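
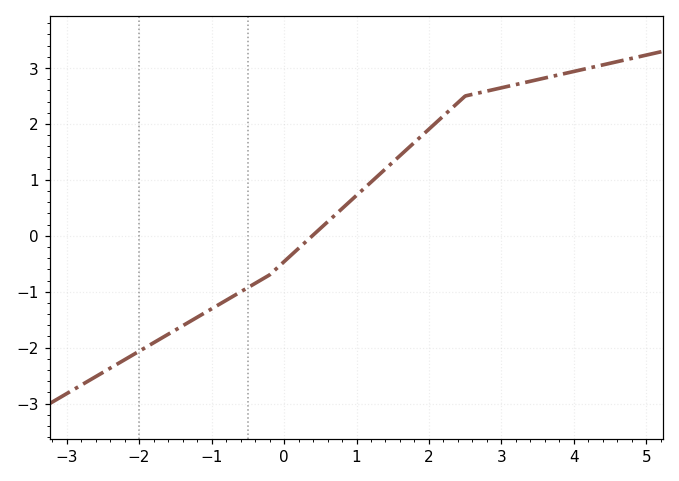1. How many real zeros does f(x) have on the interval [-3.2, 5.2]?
1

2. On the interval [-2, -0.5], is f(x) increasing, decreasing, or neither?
increasing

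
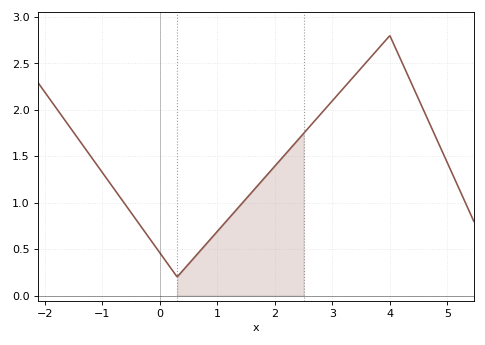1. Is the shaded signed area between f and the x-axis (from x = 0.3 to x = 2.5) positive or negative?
positive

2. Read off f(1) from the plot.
0.692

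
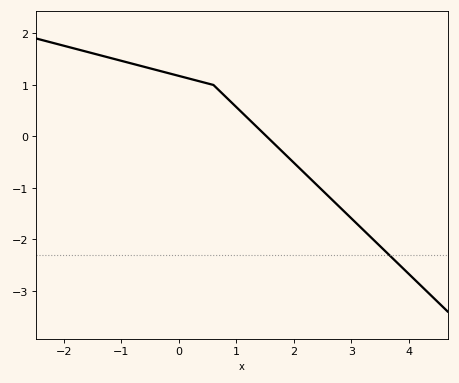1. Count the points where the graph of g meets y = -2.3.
1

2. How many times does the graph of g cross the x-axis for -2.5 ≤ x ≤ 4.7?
1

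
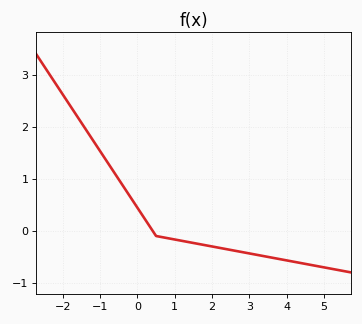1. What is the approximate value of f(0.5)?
-0.1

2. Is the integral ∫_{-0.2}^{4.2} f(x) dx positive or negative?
negative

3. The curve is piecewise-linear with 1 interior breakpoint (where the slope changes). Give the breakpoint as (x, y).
(0.5, -0.1)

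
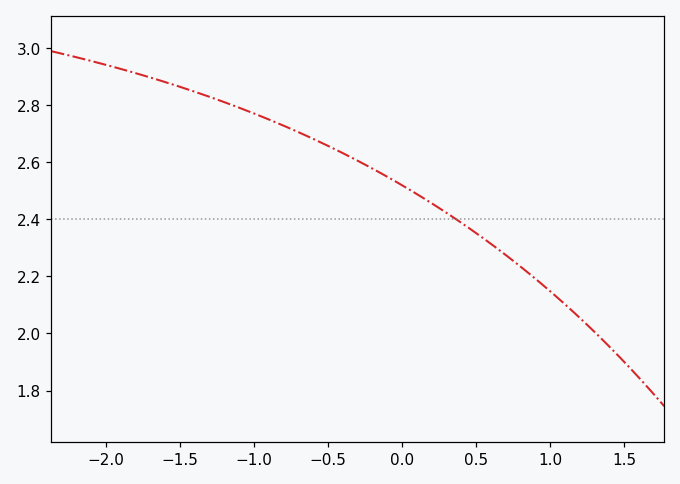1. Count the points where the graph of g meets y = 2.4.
1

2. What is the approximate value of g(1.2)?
2.06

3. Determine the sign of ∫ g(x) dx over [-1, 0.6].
positive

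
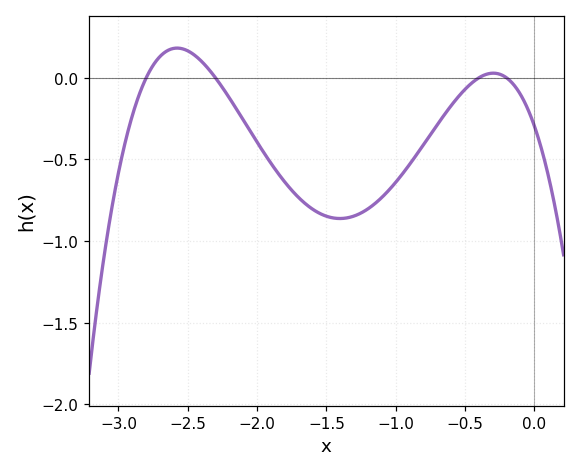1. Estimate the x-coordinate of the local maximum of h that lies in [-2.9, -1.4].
-2.6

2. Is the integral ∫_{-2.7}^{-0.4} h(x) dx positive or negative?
negative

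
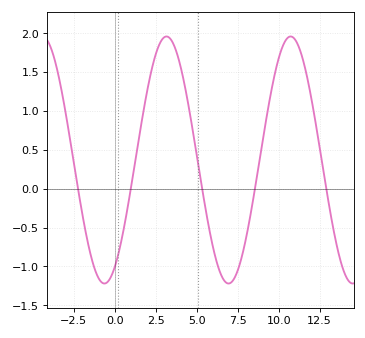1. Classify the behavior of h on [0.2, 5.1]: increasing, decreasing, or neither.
neither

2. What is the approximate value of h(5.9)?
-0.661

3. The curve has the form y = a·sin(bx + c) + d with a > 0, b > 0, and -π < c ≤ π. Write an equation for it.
y = 1.59sin(0.83x - 1.05) + 0.37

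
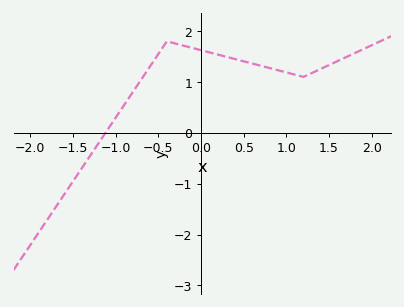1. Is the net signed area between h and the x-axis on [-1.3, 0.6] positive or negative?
positive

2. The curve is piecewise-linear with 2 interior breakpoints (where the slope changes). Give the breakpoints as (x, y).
(-0.4, 1.8); (1.2, 1.1)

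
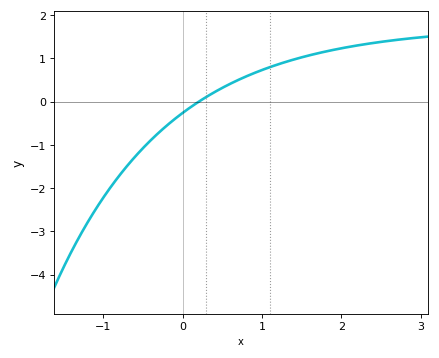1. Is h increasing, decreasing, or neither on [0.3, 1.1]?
increasing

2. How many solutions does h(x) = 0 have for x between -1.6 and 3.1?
1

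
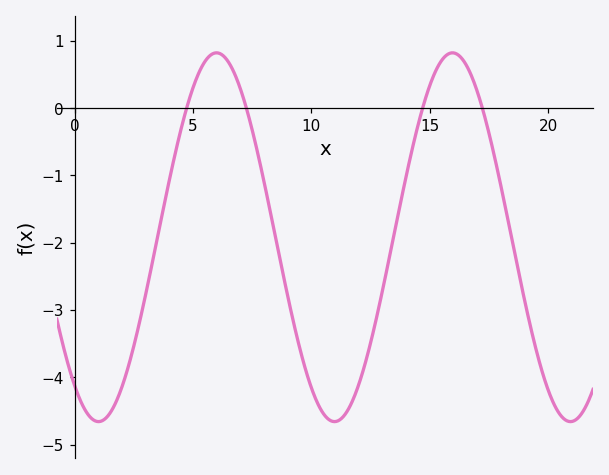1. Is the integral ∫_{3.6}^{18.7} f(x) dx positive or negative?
negative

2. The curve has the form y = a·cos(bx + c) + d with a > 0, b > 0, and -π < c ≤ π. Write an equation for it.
y = 2.74cos(0.63x + 2.51) - 1.92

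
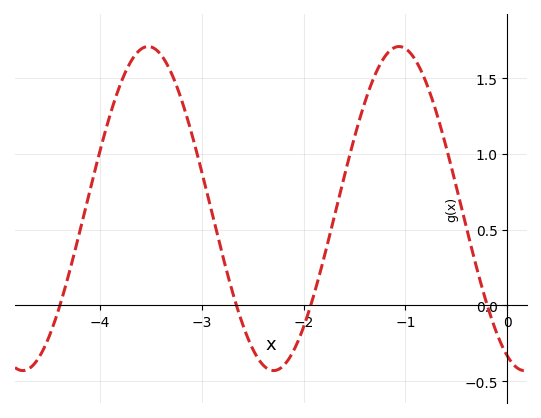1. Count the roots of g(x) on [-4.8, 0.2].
4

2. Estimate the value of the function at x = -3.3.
1.53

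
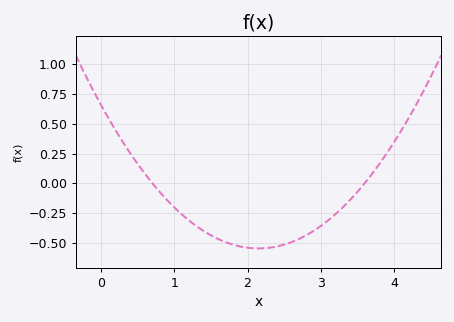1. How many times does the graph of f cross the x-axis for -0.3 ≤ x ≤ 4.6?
2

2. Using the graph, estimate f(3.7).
0.08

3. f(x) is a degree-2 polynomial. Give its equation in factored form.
y = 0.26(x - 0.7)(x - 3.6)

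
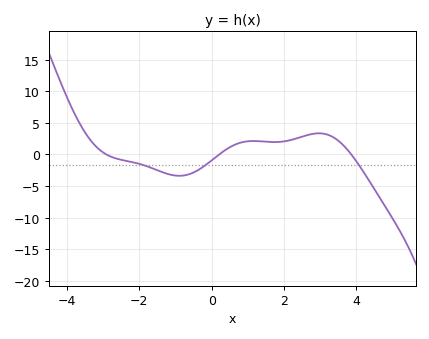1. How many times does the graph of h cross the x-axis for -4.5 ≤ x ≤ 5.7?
3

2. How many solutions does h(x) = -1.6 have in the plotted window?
3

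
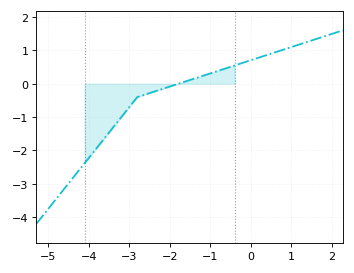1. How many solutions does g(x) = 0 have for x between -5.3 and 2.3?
1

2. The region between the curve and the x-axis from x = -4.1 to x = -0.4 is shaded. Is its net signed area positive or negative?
negative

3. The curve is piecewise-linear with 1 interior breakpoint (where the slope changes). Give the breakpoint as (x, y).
(-2.8, -0.4)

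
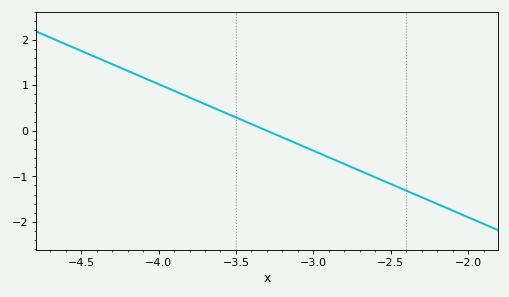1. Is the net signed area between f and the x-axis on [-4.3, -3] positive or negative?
positive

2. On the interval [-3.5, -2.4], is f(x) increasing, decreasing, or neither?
decreasing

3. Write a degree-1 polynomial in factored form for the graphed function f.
y = -1.46(x + 3.3)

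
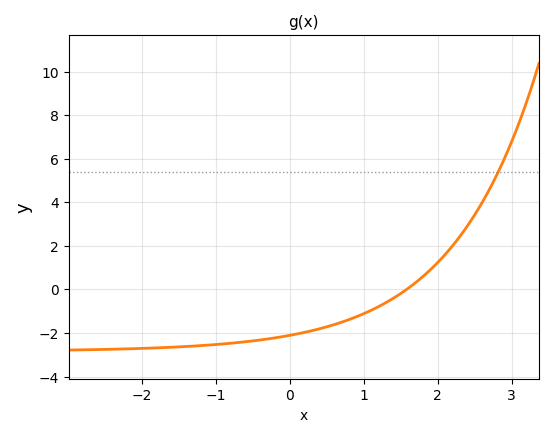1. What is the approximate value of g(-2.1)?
-2.72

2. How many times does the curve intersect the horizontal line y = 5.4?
1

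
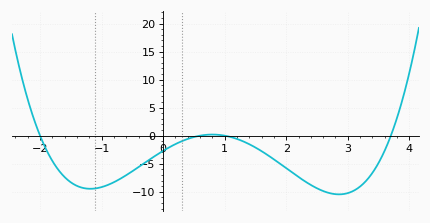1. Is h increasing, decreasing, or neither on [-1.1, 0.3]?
increasing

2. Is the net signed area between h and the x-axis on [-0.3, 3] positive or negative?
negative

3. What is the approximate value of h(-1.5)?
-8.33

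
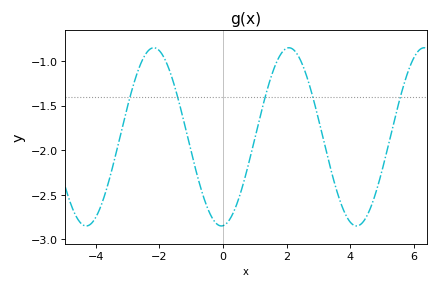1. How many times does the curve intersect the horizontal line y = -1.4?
5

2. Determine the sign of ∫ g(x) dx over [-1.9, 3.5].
negative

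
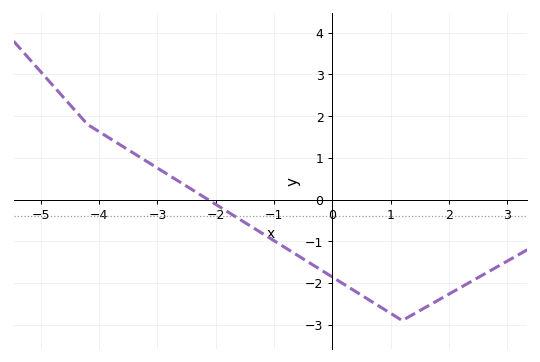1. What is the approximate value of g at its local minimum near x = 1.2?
-2.9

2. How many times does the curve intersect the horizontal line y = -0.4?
1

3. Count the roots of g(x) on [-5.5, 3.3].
1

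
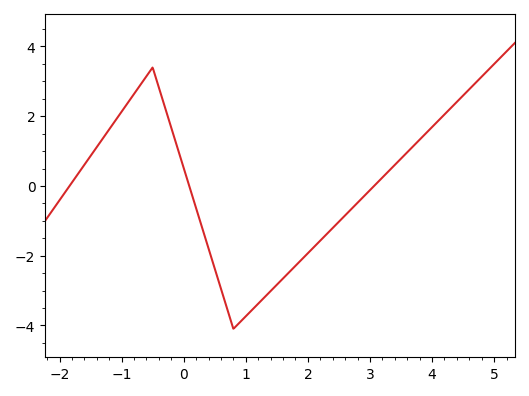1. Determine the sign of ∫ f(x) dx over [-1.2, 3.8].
negative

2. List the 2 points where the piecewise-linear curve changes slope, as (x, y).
(-0.5, 3.4); (0.8, -4.1)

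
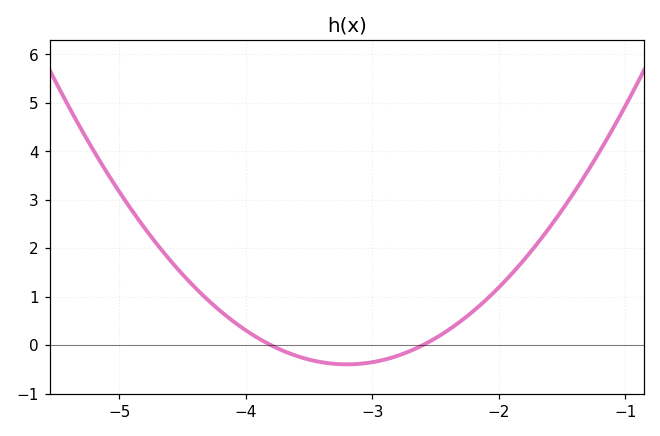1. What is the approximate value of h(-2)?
1.2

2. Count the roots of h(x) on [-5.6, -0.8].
2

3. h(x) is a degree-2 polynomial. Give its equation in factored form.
y = 1.1(x + 3.8)(x + 2.6)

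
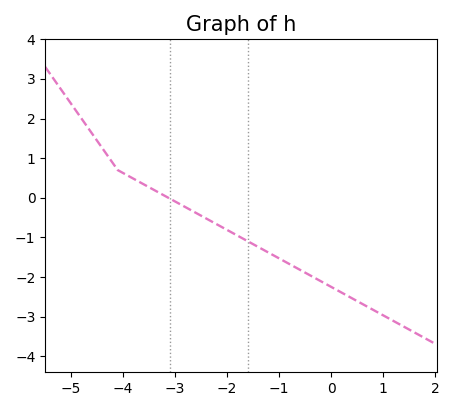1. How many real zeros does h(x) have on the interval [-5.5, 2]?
1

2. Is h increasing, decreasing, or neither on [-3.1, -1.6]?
decreasing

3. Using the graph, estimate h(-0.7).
-1.74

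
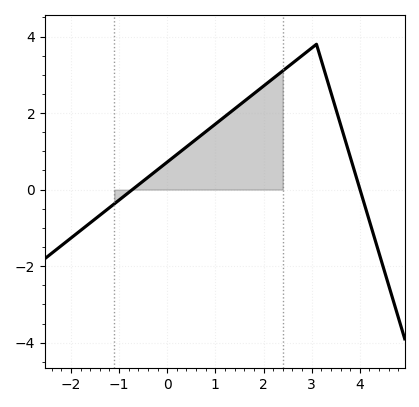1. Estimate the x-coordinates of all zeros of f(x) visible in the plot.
-0.724, 4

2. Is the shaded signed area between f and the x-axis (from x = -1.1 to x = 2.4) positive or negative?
positive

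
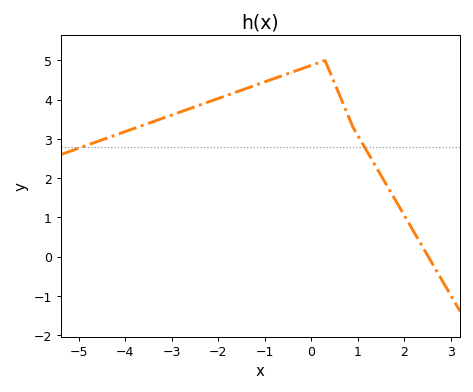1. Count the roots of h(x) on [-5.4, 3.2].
1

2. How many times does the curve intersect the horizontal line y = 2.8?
2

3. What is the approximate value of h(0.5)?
4.43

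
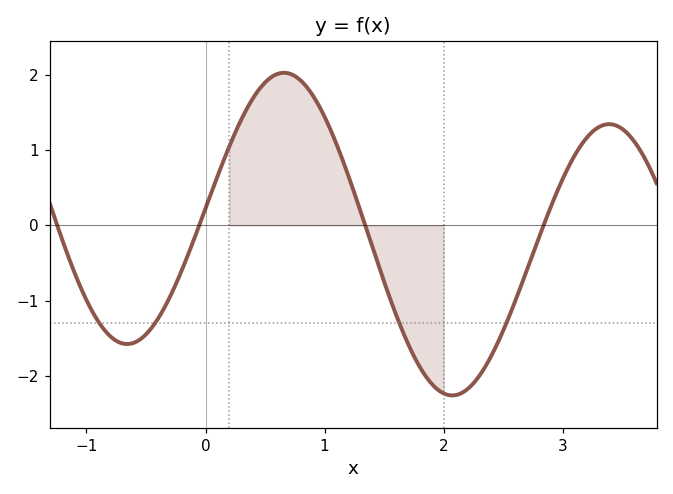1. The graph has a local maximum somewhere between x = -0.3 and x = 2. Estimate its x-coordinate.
0.7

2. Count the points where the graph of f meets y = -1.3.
4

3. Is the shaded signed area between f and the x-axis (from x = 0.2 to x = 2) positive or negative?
positive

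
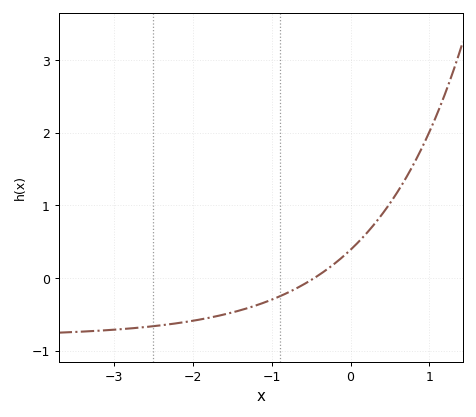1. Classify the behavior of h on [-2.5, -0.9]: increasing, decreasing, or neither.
increasing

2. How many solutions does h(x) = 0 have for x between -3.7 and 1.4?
1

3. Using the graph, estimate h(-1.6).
-0.5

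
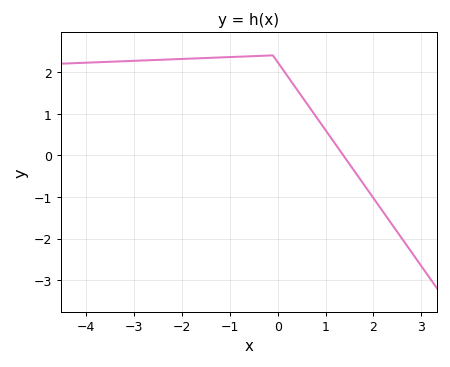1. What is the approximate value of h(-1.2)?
2.4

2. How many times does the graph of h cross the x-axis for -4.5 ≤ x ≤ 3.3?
1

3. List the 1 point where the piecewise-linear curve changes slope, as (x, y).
(-0.1, 2.4)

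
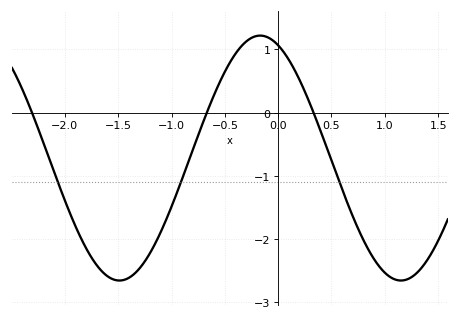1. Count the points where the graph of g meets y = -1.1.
3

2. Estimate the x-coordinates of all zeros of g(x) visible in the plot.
-2.3, -0.7, 0.3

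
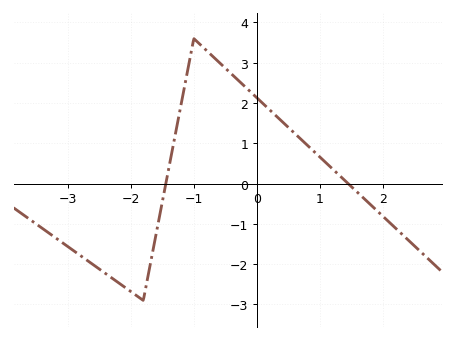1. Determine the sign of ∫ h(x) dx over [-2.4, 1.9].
positive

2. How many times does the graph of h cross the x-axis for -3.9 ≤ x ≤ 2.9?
2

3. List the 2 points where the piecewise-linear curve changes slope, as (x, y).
(-1.8, -2.9); (-1, 3.6)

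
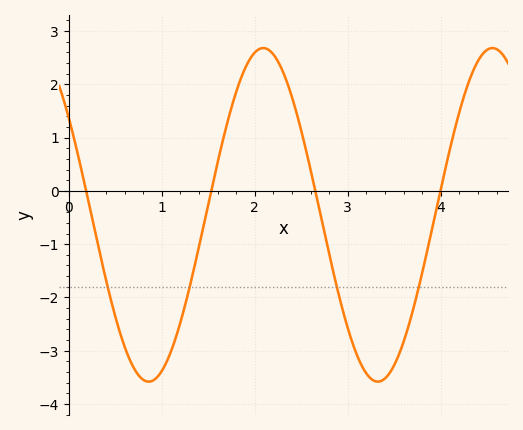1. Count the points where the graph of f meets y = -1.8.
4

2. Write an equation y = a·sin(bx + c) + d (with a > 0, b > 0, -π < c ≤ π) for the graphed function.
y = 3.13sin(2.5x + 2.5) - 0.45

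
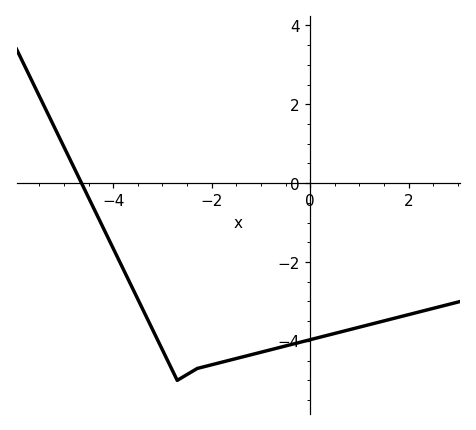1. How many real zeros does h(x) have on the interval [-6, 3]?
1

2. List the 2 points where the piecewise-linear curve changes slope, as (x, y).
(-2.7, -5); (-2.3, -4.7)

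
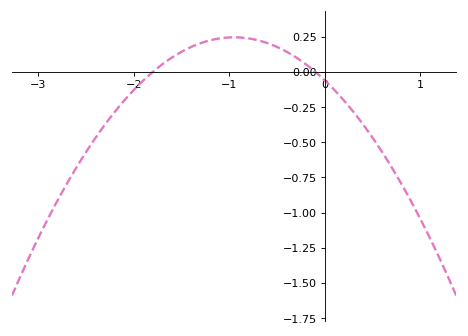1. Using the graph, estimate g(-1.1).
0.238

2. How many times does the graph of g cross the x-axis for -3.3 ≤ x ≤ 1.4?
2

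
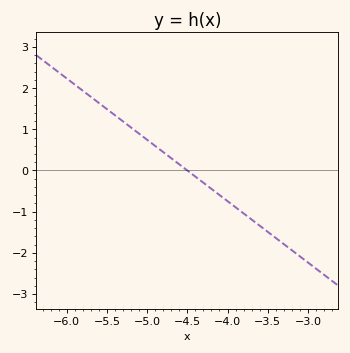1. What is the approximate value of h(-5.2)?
1.04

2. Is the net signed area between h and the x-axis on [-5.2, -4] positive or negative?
positive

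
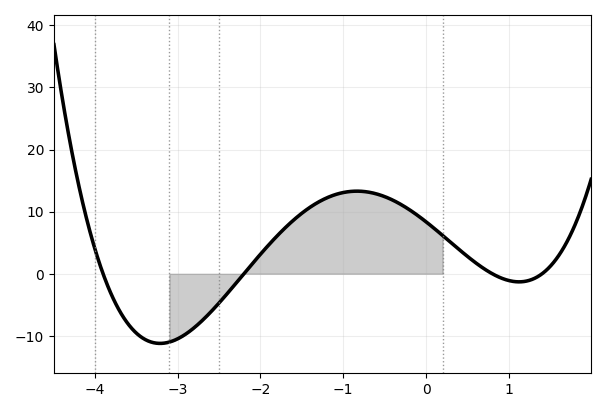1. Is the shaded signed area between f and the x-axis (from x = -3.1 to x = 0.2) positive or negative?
positive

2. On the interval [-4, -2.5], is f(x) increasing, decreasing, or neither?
neither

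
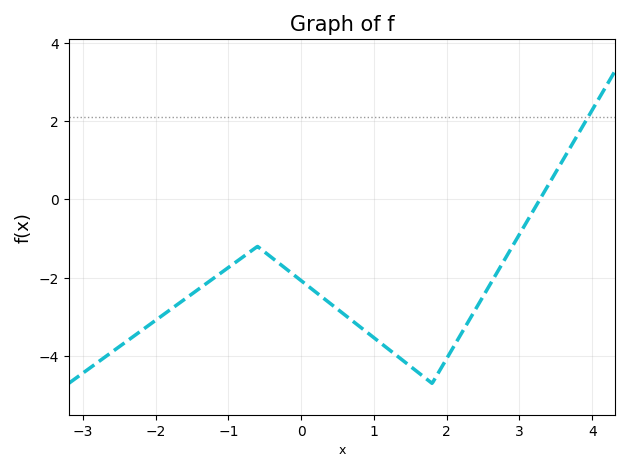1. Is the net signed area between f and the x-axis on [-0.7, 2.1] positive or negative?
negative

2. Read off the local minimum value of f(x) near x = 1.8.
-4.7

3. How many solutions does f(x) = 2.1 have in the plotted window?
1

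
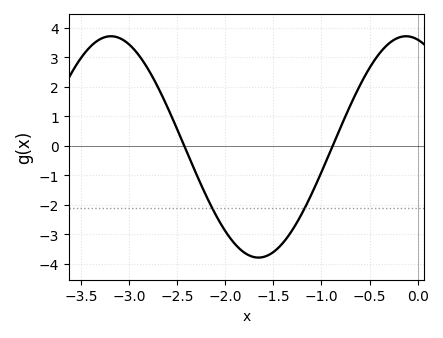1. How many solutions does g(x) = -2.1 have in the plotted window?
2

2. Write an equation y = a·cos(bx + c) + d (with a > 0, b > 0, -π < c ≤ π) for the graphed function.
y = 3.75cos(2.05x + 0.25) - 0.04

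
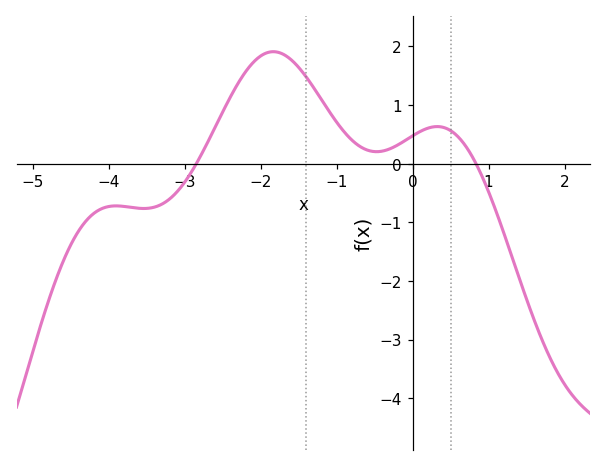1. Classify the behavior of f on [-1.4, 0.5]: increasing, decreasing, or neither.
neither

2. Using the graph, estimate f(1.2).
-1.2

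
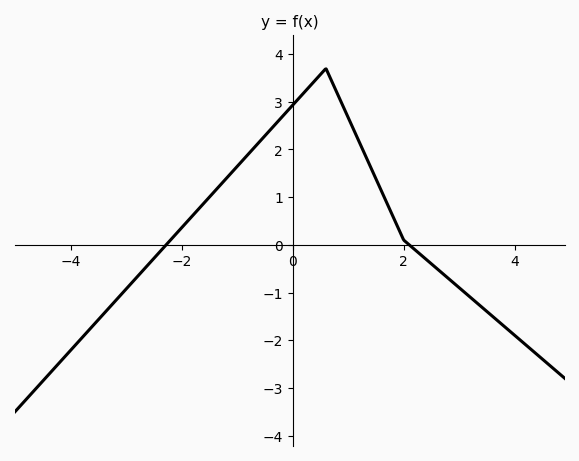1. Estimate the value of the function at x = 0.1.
3.1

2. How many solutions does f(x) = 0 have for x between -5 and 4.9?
2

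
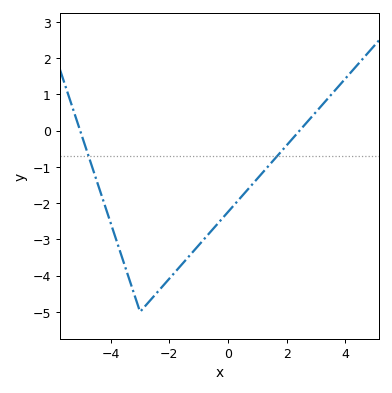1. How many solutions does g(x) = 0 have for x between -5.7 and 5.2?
2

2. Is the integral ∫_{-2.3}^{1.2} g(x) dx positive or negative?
negative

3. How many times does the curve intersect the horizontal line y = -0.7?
2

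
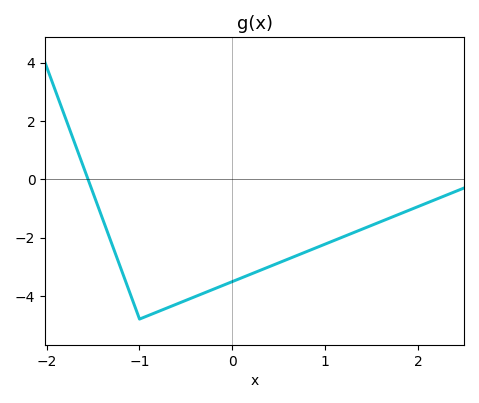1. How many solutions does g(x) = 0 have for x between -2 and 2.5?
1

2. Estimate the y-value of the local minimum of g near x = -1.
-4.8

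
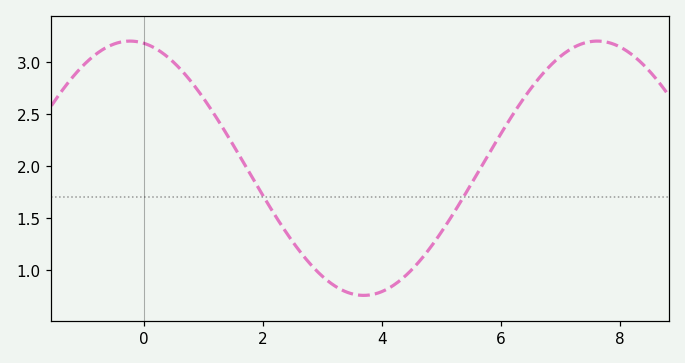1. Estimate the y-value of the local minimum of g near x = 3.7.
0.75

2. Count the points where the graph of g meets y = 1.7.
2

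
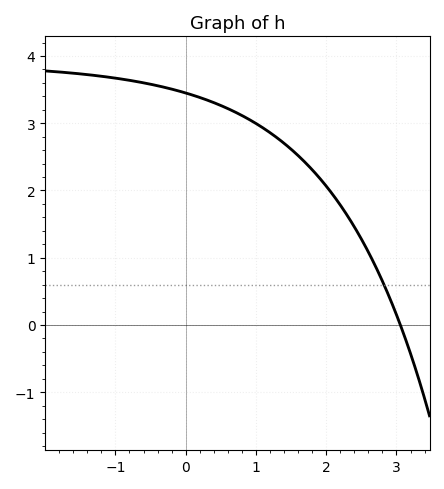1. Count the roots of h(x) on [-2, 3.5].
1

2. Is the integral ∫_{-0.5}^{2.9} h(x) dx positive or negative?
positive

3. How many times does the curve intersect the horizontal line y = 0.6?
1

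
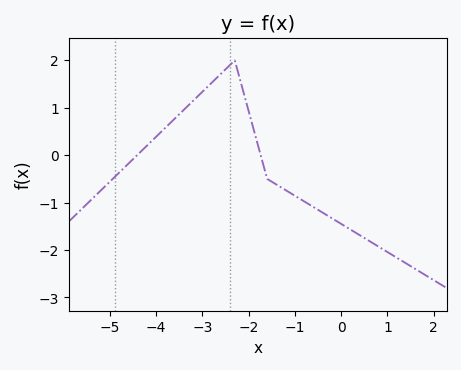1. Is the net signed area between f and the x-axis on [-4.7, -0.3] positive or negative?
positive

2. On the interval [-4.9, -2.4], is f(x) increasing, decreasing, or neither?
increasing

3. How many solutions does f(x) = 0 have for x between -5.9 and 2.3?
2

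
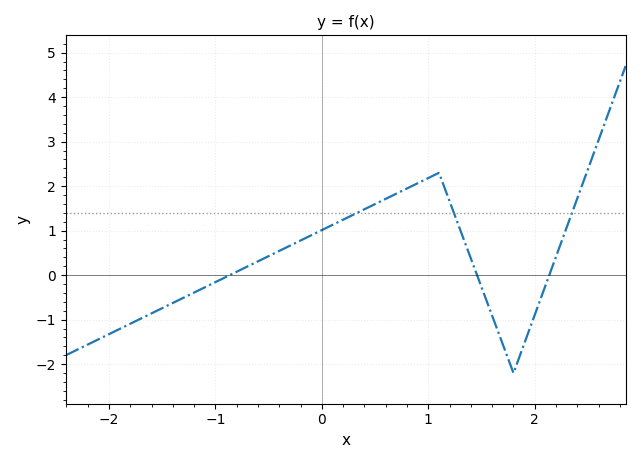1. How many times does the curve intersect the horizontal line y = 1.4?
3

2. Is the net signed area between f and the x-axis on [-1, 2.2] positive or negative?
positive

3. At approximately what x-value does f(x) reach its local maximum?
1.1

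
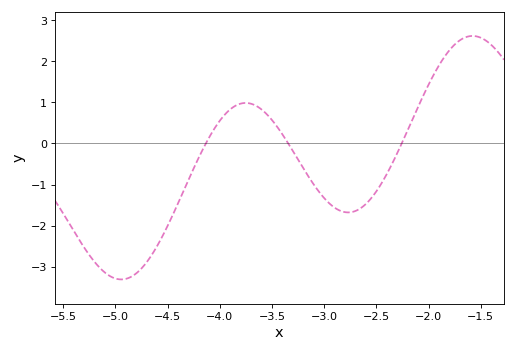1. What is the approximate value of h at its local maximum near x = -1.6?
2.6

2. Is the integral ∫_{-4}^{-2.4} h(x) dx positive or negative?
negative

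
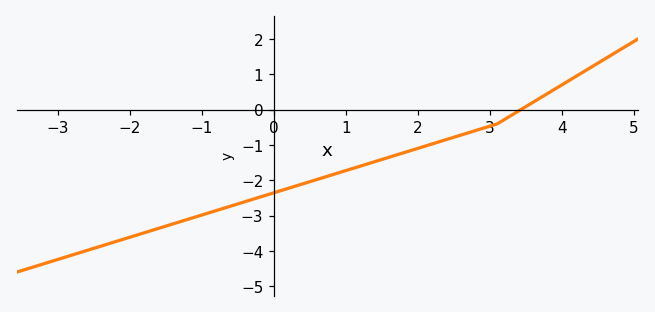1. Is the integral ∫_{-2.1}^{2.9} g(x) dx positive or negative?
negative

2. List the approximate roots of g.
3.4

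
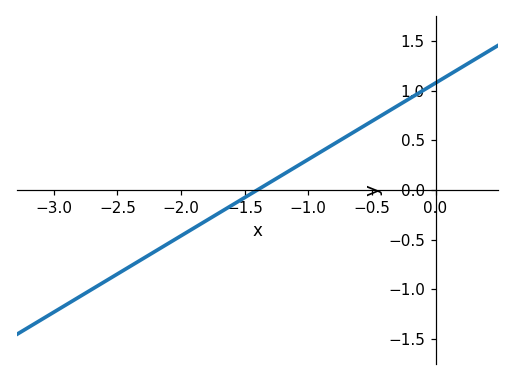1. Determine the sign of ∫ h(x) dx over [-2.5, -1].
negative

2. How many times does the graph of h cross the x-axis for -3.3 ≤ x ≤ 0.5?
1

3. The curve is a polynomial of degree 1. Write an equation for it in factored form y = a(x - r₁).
y = 0.77(x + 1.4)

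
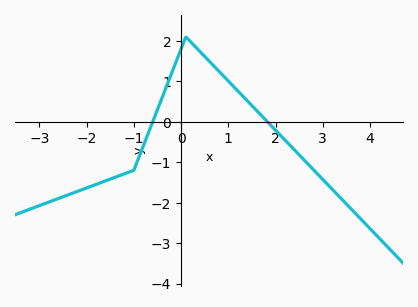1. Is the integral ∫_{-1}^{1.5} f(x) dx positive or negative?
positive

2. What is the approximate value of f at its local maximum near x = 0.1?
2.1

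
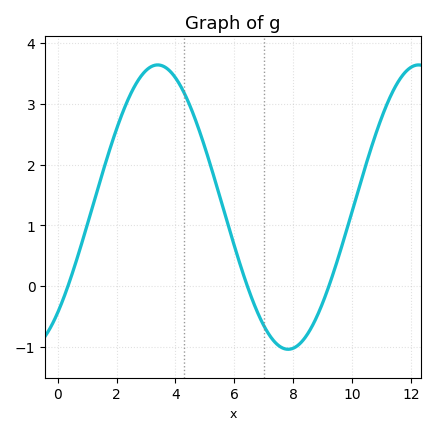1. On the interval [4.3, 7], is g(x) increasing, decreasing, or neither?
decreasing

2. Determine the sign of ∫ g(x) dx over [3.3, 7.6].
positive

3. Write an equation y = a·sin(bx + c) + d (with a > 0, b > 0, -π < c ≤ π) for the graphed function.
y = 2.34sin(0.71x - 0.84) + 1.3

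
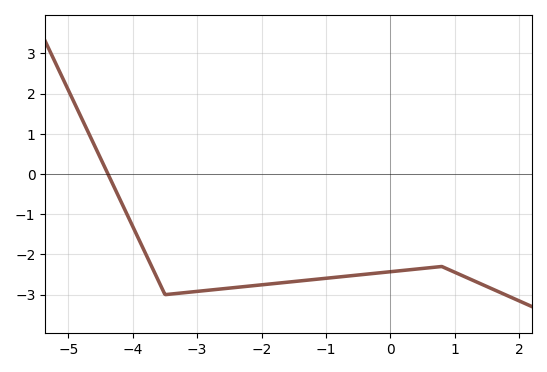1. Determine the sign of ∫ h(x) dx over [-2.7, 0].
negative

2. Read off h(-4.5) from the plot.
0.4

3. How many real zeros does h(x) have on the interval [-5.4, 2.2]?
1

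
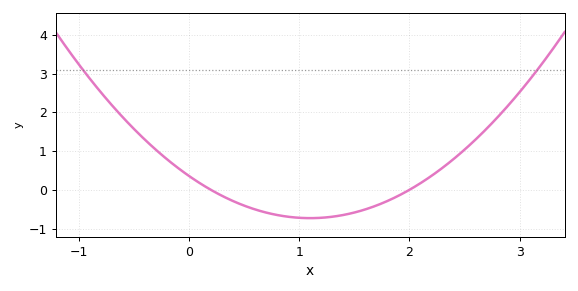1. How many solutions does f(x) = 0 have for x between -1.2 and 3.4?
2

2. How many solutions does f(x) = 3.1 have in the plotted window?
2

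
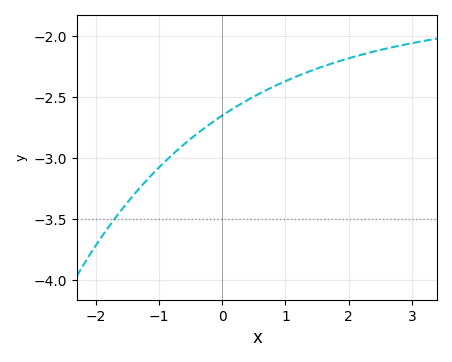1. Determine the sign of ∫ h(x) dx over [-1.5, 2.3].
negative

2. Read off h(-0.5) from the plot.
-2.85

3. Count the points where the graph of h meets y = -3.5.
1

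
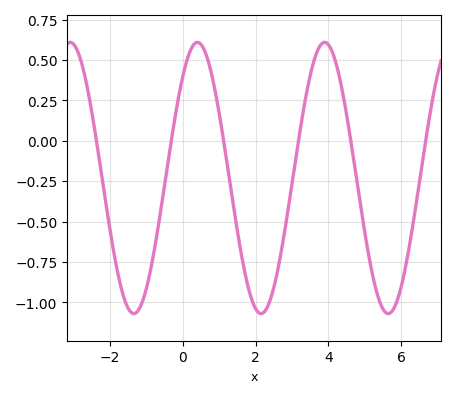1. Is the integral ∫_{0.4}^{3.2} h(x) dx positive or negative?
negative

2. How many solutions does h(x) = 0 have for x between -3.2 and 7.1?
6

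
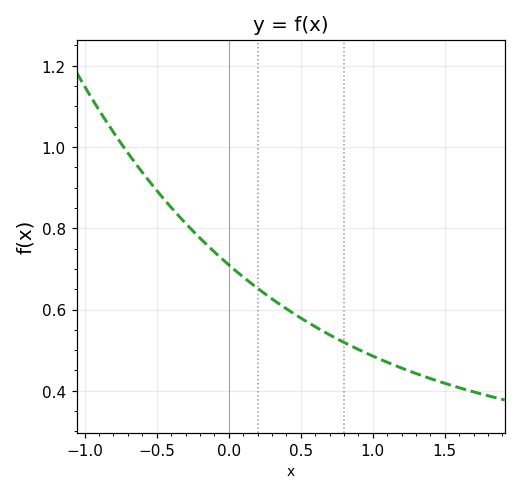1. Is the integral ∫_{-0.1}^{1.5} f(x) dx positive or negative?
positive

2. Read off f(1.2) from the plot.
0.46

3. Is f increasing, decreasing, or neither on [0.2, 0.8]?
decreasing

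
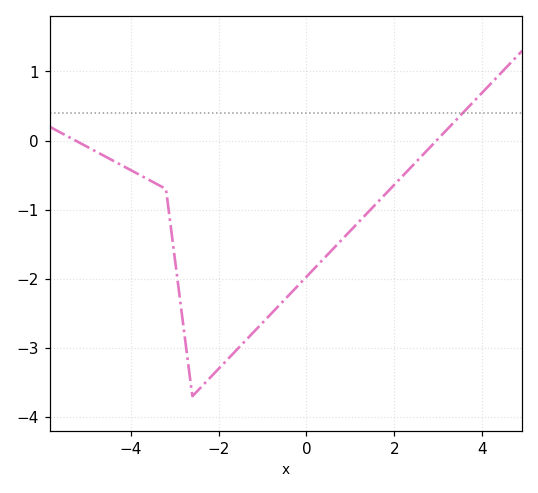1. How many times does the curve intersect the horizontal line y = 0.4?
1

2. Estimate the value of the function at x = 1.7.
-0.8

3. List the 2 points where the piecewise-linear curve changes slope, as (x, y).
(-3.2, -0.7); (-2.6, -3.7)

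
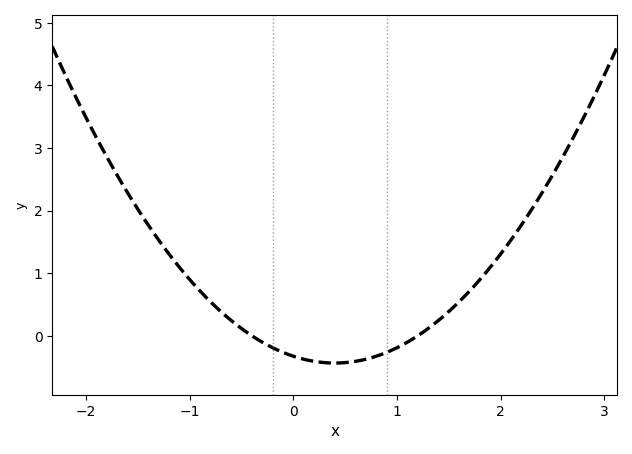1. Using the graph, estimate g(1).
-0.2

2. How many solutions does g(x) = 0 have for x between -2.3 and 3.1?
2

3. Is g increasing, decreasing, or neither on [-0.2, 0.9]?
neither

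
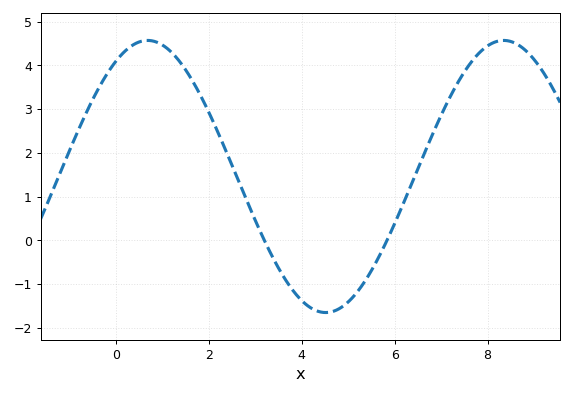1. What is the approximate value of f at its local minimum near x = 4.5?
-1.65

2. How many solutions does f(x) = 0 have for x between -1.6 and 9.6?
2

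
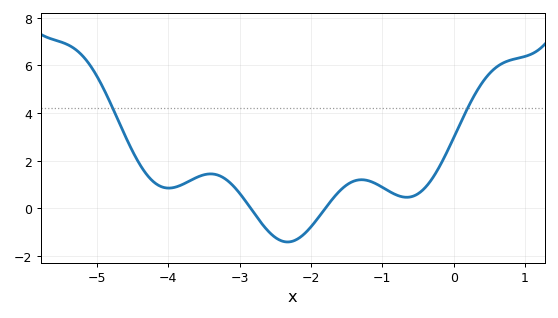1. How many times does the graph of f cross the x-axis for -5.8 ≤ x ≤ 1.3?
2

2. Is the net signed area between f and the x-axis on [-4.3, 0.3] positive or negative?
positive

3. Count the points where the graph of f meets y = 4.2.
2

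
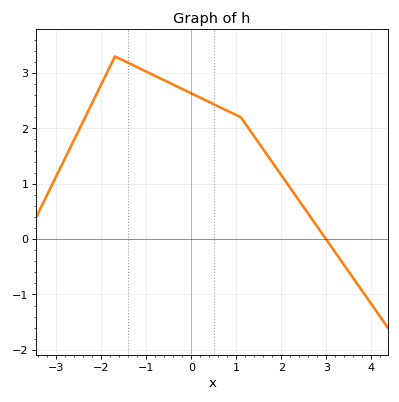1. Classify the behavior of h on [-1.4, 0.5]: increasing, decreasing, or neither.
decreasing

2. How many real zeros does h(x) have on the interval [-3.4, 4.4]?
1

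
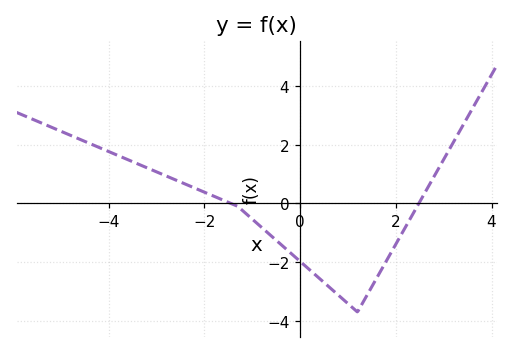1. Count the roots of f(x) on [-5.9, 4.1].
2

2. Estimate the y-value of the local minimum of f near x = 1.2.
-3.6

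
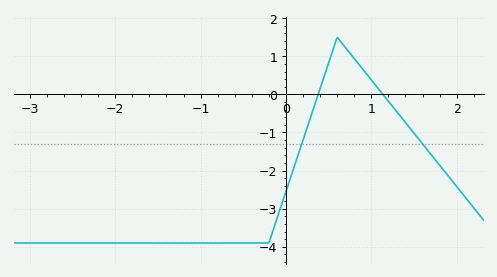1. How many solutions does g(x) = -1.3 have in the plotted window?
2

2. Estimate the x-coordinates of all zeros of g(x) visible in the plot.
0.4, 1.1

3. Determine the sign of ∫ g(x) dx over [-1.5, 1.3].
negative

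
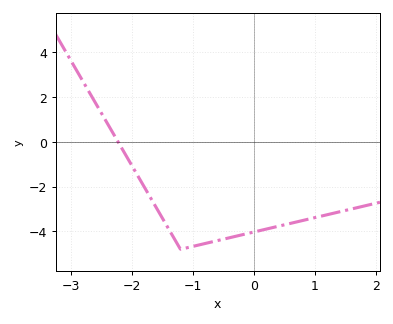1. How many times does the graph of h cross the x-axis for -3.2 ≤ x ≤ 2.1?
1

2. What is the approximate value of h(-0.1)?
-4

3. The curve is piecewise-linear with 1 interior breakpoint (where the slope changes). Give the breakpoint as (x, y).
(-1.2, -4.8)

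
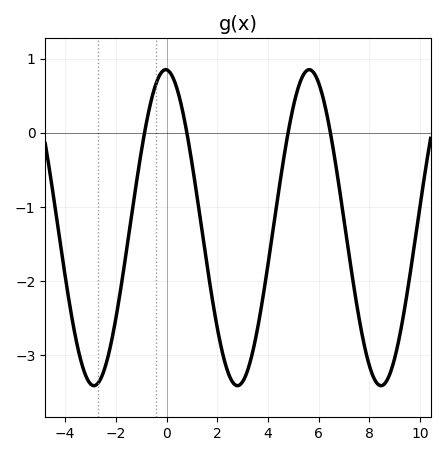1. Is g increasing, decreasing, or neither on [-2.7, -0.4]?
increasing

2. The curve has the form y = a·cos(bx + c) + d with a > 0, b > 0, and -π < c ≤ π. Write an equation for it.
y = 2.13cos(1.11x + 0.04) - 1.28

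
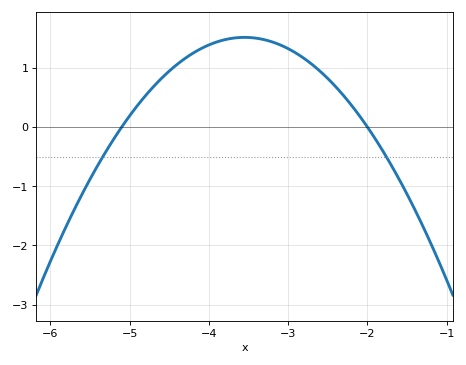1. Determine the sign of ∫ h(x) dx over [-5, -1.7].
positive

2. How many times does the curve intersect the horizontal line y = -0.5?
2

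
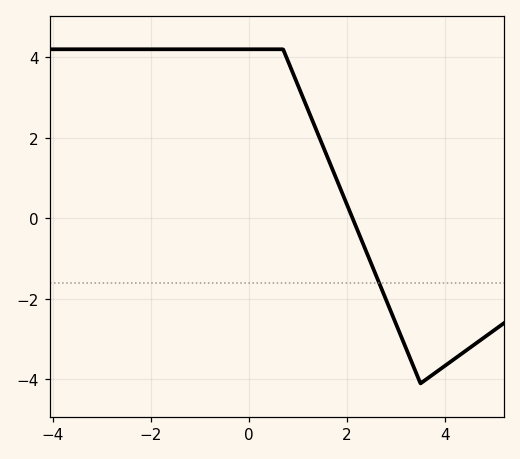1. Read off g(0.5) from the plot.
4.2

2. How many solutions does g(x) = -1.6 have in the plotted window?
1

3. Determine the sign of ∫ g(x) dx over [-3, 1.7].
positive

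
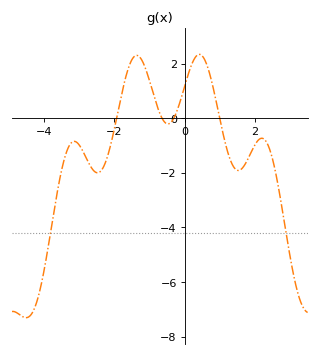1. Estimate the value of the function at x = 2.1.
-0.811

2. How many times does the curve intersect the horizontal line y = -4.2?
2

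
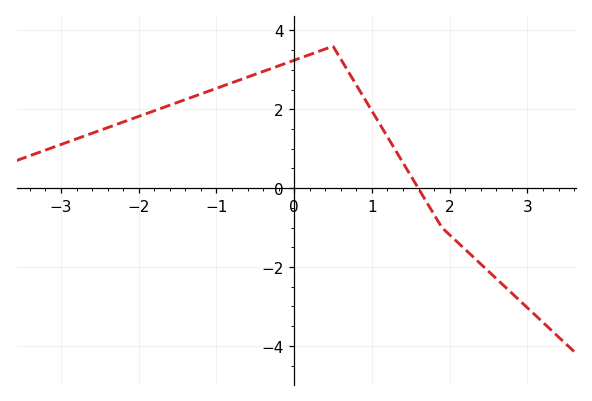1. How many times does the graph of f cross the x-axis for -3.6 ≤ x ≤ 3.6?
1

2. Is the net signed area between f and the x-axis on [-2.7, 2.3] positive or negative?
positive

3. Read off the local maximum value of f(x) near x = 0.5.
3.6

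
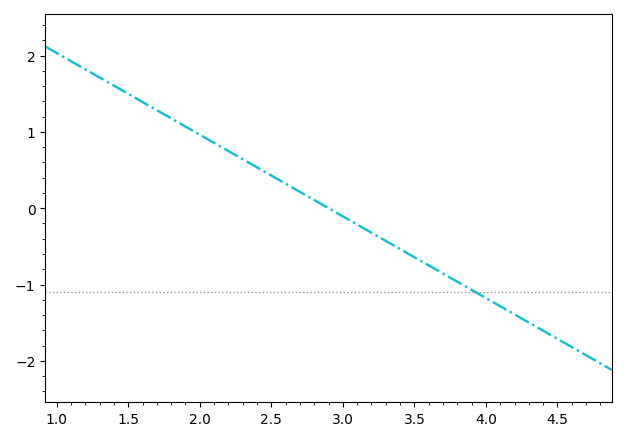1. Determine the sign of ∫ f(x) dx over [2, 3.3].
positive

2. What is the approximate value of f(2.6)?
0.321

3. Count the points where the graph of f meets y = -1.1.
1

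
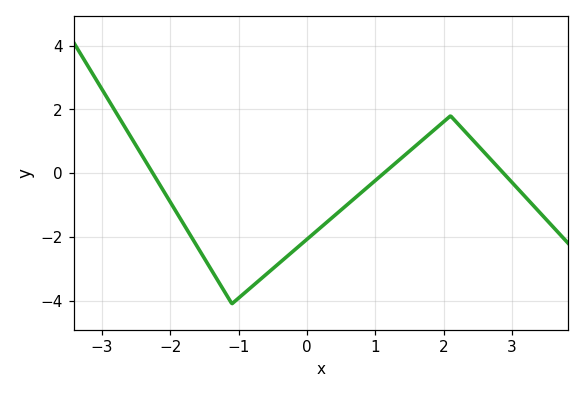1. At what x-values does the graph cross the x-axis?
-2.26, 1.12, 2.87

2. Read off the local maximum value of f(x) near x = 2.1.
1.8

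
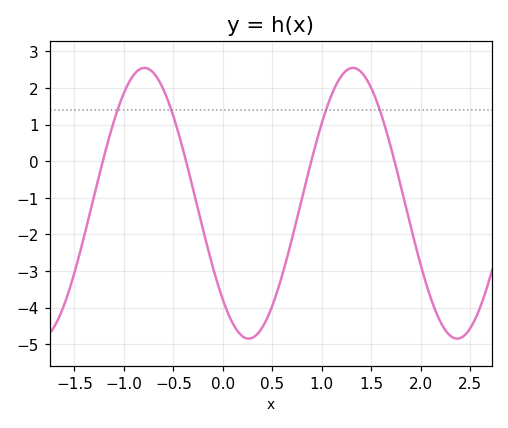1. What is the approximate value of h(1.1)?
1.81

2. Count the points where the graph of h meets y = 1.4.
4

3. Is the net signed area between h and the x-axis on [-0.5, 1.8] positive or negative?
negative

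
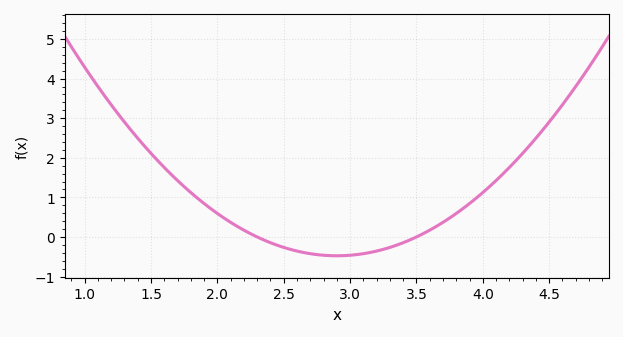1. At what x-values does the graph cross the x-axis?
2.3, 3.5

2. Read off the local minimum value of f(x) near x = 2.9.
-0.475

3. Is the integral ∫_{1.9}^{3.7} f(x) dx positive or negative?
negative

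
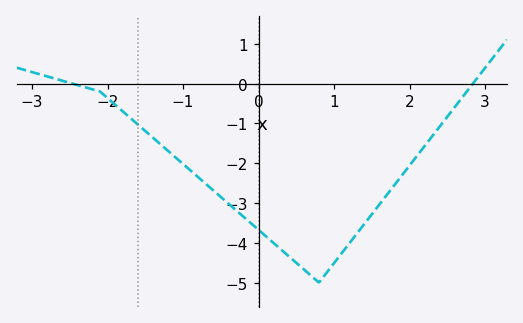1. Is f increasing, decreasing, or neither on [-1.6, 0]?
decreasing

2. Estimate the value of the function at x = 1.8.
-2.55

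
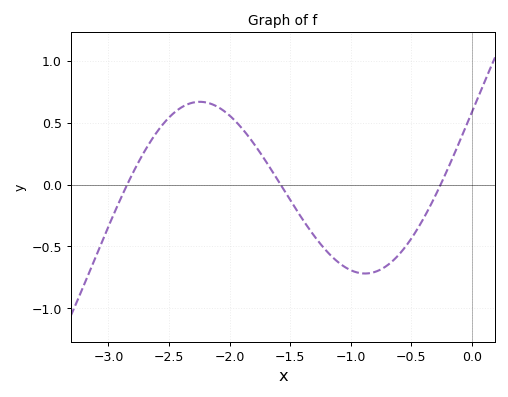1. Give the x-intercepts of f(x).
-2.85, -1.6, -0.25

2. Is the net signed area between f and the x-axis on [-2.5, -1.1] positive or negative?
positive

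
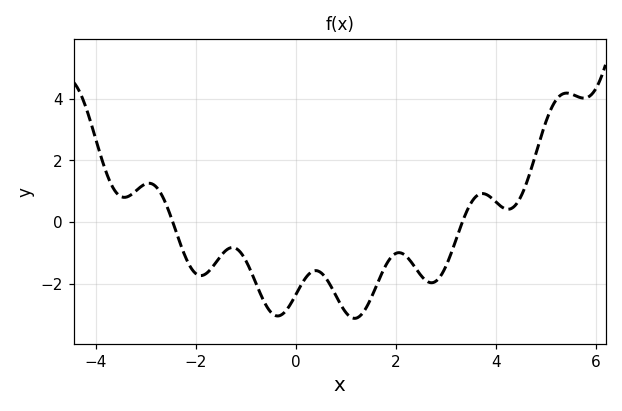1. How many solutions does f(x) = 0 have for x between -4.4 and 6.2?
2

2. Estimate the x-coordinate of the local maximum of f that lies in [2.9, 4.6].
3.73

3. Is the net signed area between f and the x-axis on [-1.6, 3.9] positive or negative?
negative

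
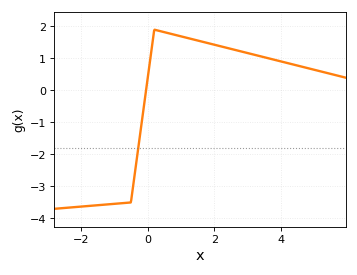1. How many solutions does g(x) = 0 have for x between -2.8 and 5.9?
1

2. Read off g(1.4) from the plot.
1.6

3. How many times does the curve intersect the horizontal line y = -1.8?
1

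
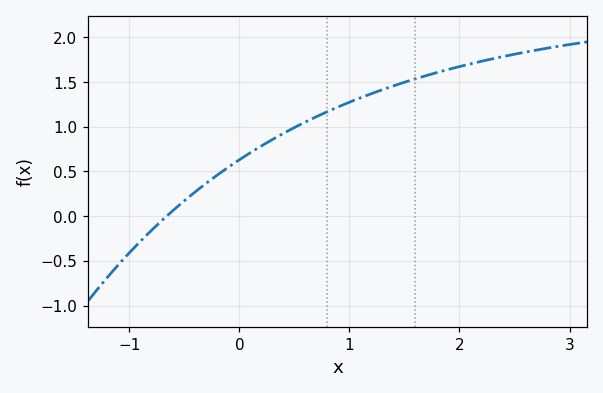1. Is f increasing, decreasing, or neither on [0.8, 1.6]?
increasing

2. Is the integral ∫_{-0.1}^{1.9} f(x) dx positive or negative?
positive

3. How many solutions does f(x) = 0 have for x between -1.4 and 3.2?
1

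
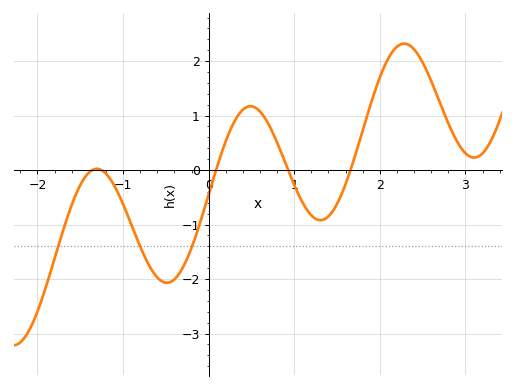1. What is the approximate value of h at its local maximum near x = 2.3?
2.32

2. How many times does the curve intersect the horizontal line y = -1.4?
3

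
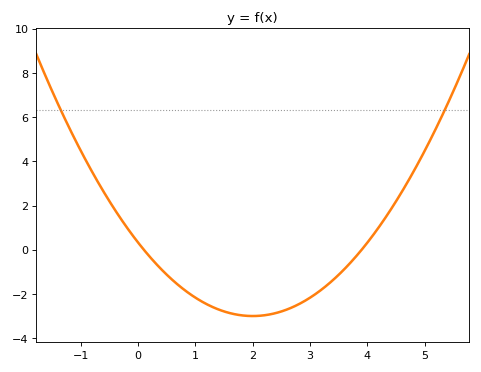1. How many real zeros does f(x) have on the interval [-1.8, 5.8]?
2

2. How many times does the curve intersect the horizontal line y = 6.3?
2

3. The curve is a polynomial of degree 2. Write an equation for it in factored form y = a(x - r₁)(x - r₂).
y = 0.83(x - 0.1)(x - 3.9)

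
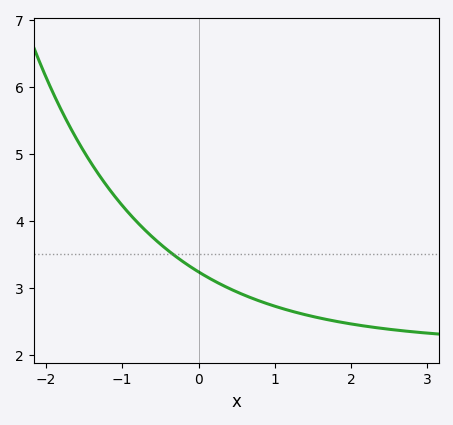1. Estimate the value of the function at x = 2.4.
2.4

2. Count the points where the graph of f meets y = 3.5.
1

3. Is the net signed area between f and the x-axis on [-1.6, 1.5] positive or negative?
positive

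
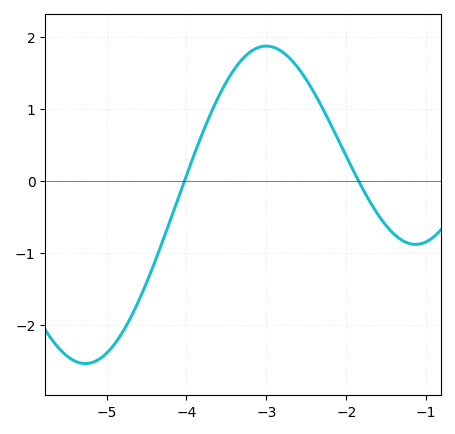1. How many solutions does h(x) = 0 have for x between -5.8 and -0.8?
2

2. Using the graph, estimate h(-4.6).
-1.7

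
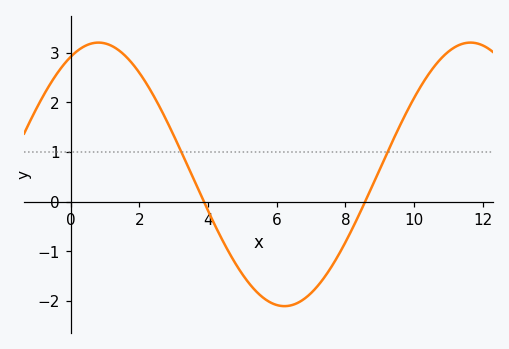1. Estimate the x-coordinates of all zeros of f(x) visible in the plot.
3.88, 8.57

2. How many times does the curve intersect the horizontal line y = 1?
2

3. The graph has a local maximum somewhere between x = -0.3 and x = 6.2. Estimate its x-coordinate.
0.807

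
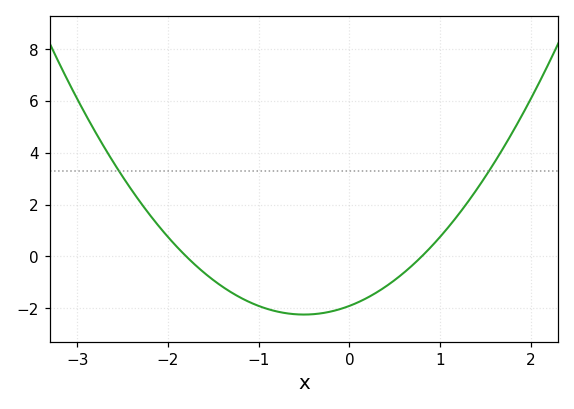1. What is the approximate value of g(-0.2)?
-2.13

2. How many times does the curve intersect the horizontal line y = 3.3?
2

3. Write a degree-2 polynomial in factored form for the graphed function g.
y = 1.33(x + 1.8)(x - 0.8)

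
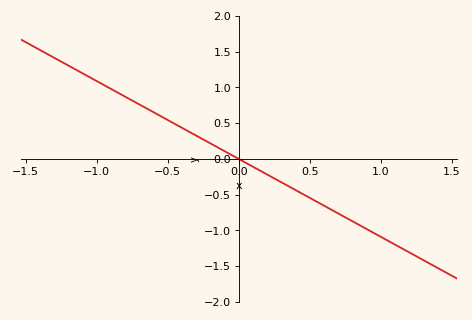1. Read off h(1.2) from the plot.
-1.3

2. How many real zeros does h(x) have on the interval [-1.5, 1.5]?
1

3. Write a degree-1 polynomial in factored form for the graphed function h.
y = -1.09(x - 0)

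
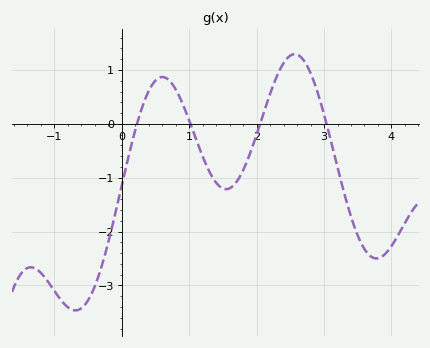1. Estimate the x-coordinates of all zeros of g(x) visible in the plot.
0.226, 1.02, 2.05, 3.04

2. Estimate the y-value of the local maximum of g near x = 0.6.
0.87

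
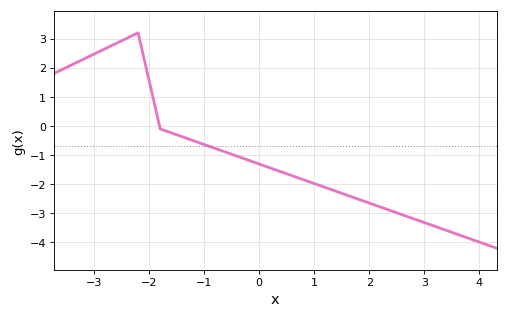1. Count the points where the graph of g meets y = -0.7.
1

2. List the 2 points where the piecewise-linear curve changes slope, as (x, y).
(-2.2, 3.2); (-1.8, -0.1)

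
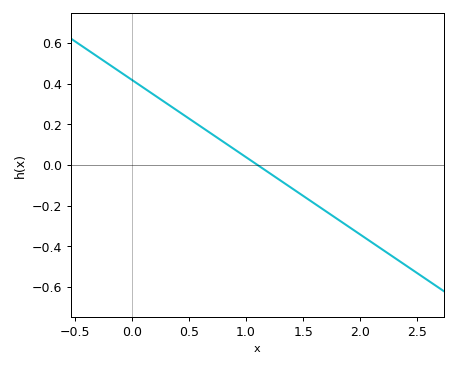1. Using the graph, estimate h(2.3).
-0.456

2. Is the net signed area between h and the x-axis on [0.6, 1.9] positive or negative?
negative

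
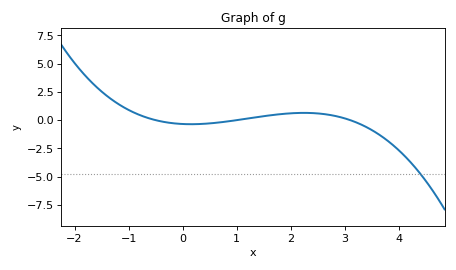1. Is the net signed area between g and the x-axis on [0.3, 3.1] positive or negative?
positive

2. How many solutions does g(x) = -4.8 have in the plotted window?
1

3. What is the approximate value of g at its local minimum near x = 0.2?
-0.359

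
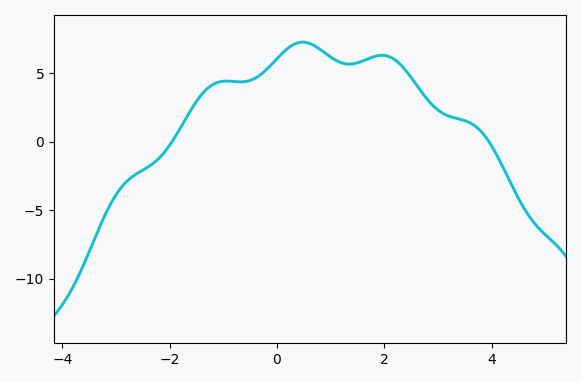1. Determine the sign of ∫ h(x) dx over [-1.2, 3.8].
positive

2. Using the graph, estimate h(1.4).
5.5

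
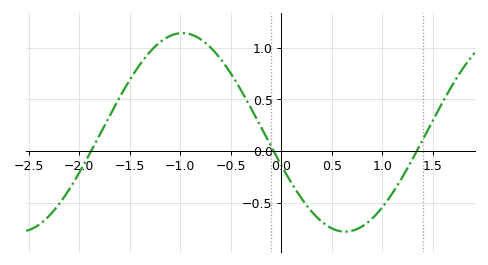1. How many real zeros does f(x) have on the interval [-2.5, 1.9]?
3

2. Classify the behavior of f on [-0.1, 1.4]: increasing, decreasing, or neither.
neither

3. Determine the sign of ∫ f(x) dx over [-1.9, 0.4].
positive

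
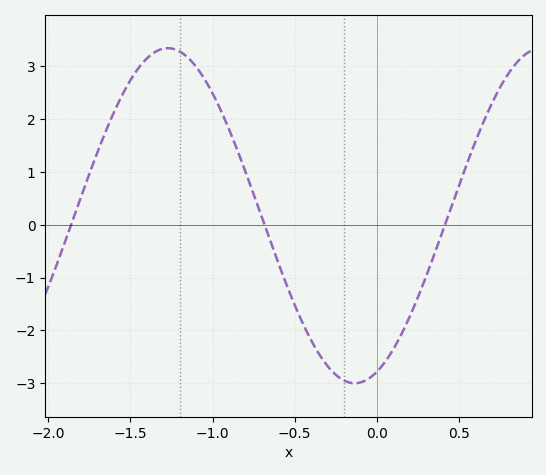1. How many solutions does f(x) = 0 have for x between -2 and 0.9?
3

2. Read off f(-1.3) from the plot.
3.3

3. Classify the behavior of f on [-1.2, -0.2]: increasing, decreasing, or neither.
decreasing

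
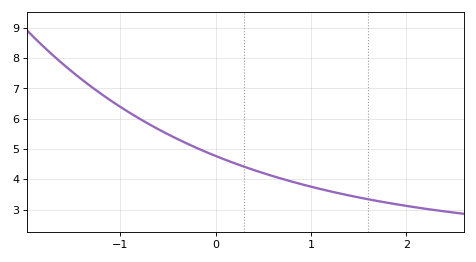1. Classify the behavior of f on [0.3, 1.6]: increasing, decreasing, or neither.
decreasing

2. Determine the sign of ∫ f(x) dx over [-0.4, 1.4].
positive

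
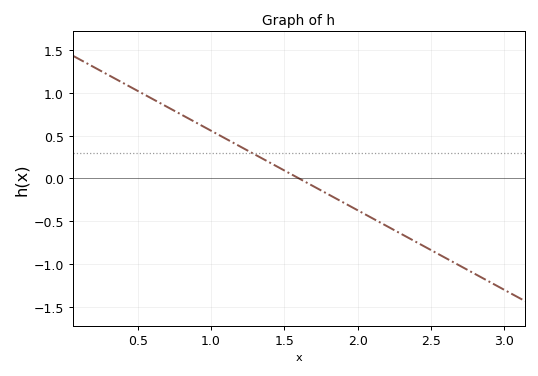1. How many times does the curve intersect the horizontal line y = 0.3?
1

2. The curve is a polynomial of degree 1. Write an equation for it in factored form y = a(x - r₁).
y = -0.93(x - 1.6)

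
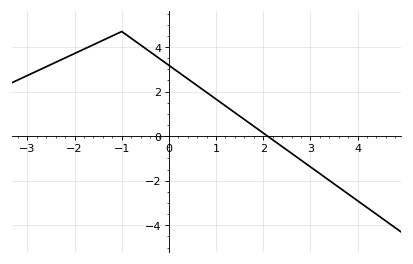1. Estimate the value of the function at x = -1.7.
4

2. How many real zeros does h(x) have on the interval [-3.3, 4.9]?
1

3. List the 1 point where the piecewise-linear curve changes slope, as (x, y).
(-1, 4.7)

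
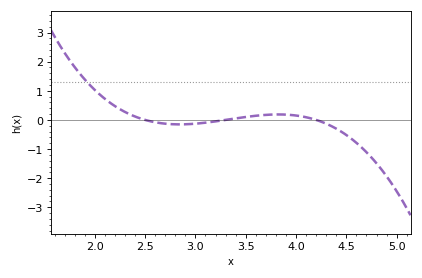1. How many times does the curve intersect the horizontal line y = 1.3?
1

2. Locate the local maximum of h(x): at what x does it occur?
3.8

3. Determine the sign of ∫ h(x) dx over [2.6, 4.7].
negative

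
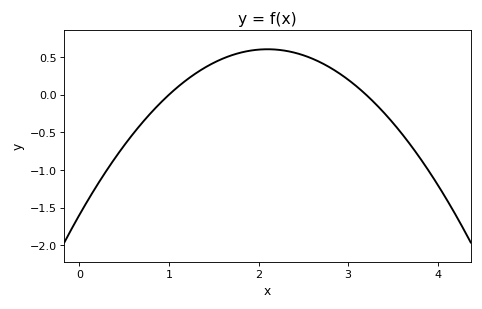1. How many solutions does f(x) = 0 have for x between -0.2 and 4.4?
2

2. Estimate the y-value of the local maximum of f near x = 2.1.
0.6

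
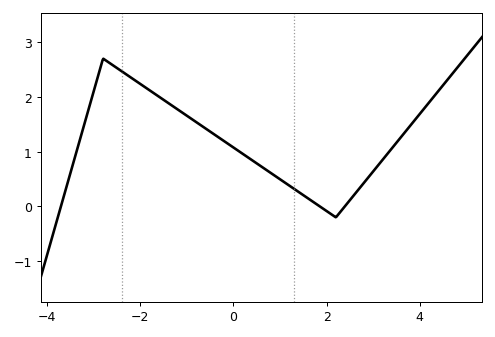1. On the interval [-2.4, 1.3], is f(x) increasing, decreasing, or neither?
decreasing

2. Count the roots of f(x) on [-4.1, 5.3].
3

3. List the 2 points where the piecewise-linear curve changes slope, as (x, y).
(-2.8, 2.7); (2.2, -0.2)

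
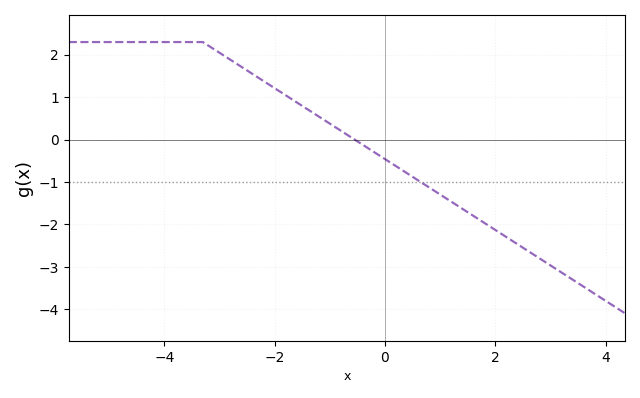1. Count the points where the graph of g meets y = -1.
1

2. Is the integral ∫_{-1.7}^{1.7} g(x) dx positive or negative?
negative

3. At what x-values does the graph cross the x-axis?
-0.6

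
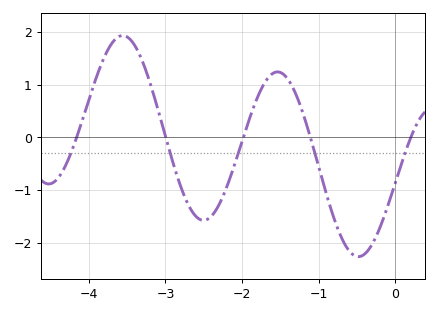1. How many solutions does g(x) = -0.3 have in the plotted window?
5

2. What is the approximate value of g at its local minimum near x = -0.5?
-2.3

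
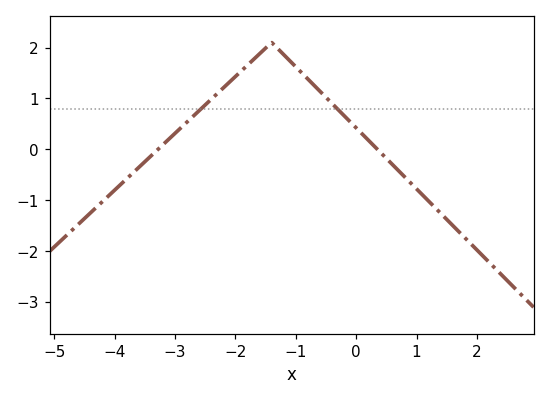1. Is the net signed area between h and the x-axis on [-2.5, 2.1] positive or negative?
positive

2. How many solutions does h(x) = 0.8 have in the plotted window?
2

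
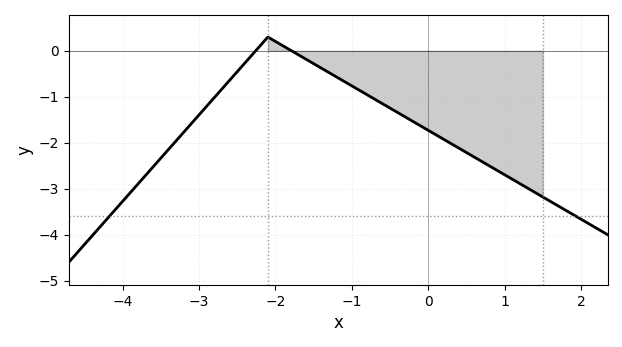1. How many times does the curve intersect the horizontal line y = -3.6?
2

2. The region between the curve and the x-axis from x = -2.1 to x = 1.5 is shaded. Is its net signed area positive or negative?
negative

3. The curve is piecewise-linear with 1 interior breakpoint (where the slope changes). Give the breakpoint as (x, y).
(-2.1, 0.3)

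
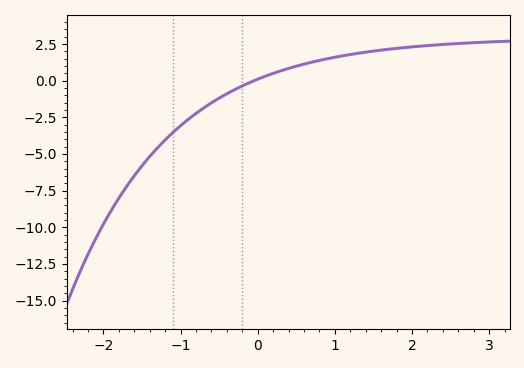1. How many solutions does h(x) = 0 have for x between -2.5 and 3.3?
1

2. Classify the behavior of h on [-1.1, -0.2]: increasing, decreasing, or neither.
increasing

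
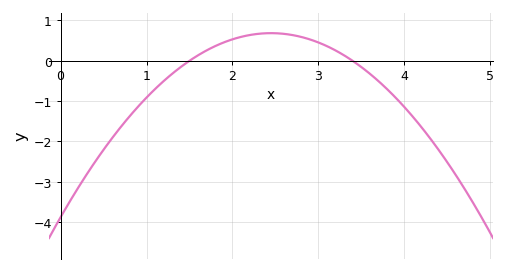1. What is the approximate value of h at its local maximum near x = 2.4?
0.686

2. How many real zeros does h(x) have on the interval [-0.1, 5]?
2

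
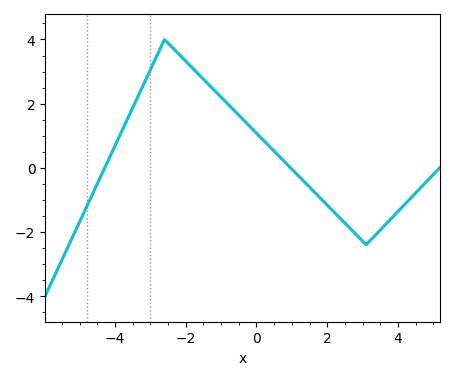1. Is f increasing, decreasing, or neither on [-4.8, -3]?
increasing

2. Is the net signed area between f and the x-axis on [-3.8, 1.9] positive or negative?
positive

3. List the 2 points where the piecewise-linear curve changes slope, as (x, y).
(-2.6, 4); (3.1, -2.4)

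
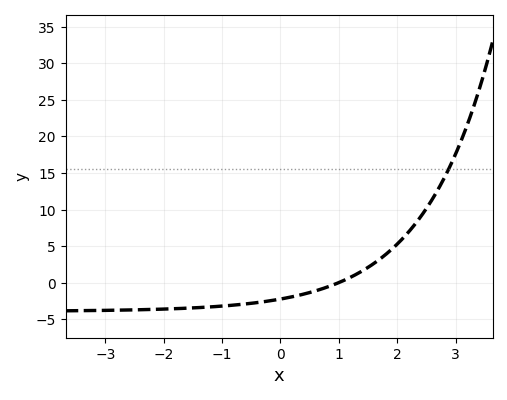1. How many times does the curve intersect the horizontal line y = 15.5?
1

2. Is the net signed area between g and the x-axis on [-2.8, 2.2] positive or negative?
negative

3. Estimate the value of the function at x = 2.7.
12.8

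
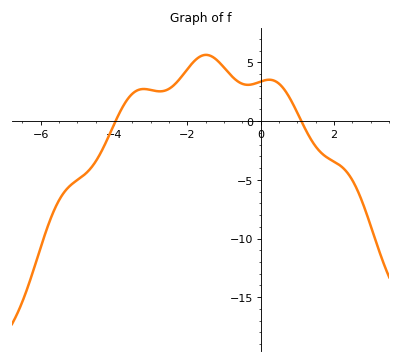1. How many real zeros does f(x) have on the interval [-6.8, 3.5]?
2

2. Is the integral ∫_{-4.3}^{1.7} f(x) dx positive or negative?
positive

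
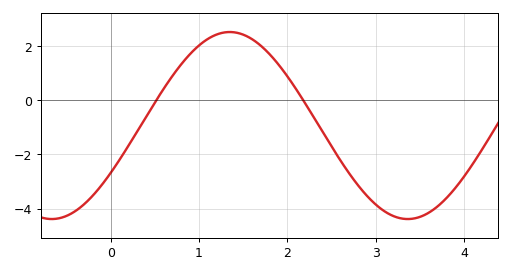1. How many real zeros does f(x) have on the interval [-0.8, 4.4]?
2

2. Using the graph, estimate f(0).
-2.68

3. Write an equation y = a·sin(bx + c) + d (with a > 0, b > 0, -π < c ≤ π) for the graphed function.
y = 3.46sin(1.56x - 0.532) - 0.93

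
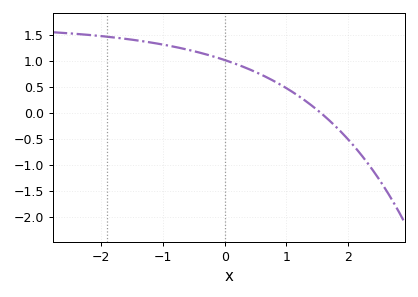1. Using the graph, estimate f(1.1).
0.403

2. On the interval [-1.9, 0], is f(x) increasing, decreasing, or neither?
decreasing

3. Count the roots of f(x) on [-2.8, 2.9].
1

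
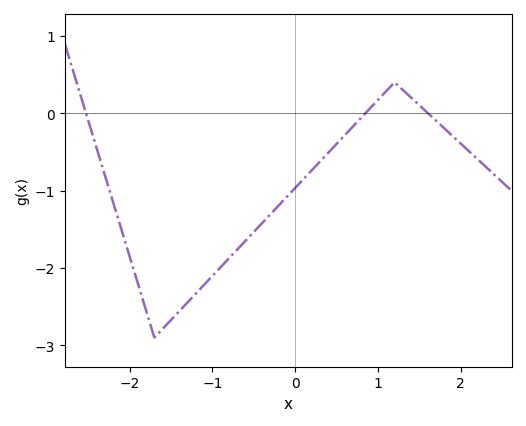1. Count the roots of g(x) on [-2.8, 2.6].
3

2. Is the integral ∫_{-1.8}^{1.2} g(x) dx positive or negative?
negative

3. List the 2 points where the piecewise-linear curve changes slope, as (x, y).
(-1.7, -2.9); (1.2, 0.4)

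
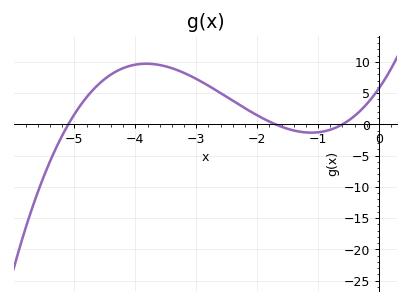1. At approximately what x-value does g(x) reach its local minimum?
-1.1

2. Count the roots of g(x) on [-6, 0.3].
3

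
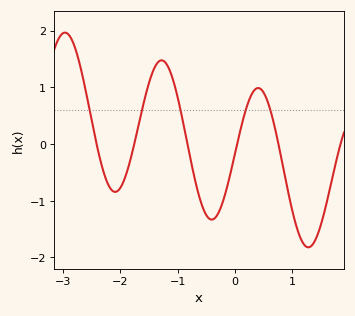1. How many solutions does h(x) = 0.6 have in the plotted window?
5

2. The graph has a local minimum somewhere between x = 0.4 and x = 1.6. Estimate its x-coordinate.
1.3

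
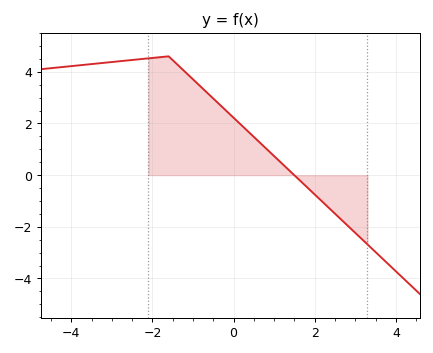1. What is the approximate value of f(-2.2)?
4.6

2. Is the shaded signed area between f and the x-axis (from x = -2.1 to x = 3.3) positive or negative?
positive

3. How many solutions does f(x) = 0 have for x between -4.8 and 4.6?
1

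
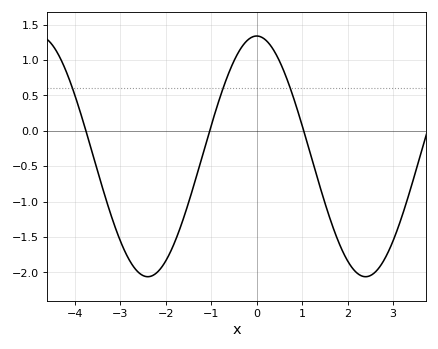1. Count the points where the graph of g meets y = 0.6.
3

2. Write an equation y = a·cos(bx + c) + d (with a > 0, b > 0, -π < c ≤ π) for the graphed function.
y = 1.7cos(1.31x + 0) - 0.36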